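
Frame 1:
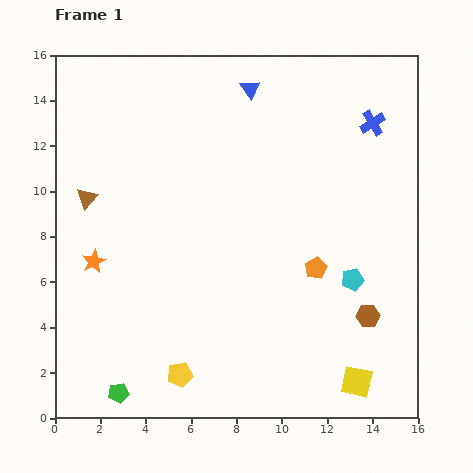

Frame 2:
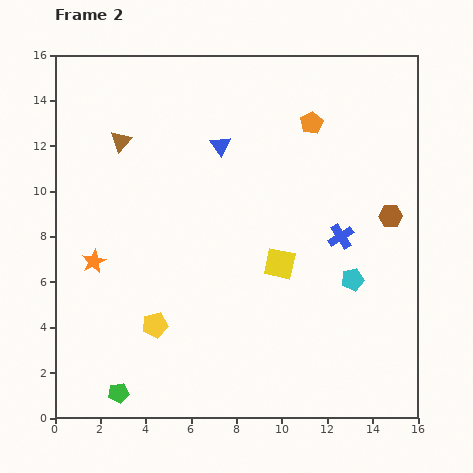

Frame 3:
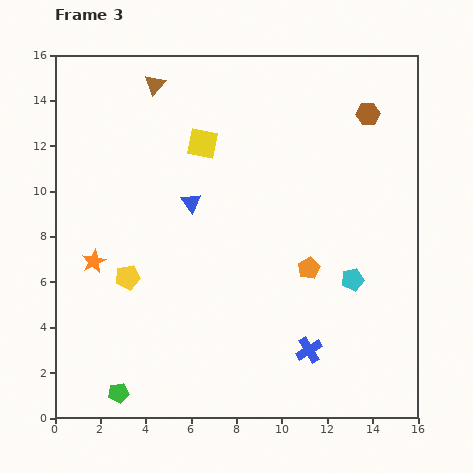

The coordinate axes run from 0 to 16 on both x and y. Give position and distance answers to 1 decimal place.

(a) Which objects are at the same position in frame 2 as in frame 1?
the cyan pentagon, the orange star, the green pentagon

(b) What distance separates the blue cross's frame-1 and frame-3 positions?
10.4

The blue cross moved from (14.0, 13.0) to (11.2, 3.0), a distance of √(2.8² + 10.0²) ≈ 10.4.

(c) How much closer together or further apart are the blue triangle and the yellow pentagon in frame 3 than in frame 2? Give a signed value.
-4.1

Distance in frame 2: 8.4. Distance in frame 3: 4.3.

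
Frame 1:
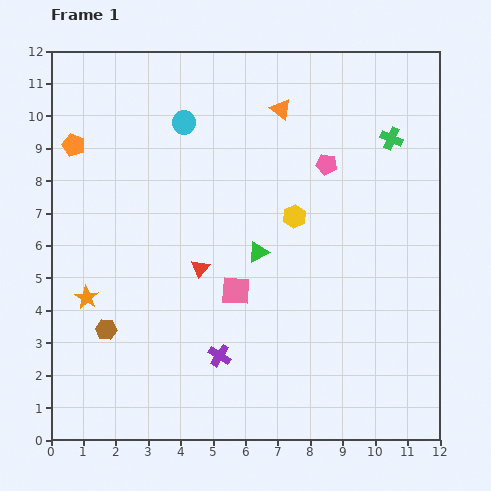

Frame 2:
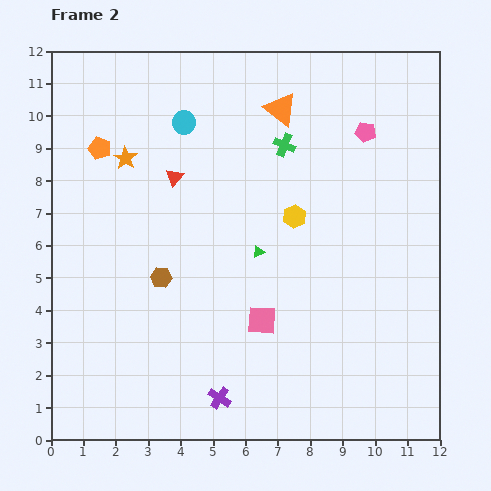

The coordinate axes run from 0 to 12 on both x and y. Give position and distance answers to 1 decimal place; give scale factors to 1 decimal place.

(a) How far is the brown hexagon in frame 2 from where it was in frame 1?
2.3

The brown hexagon moved from (1.7, 3.4) to (3.4, 5.0), a distance of √(1.7² + 1.6²) ≈ 2.3.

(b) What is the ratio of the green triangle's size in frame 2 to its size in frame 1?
0.6×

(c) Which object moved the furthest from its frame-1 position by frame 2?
the orange star

(moved 4.5; next 3.3)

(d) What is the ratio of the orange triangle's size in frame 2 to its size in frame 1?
1.6×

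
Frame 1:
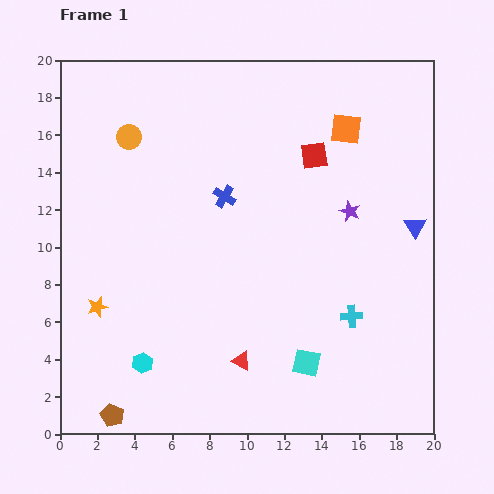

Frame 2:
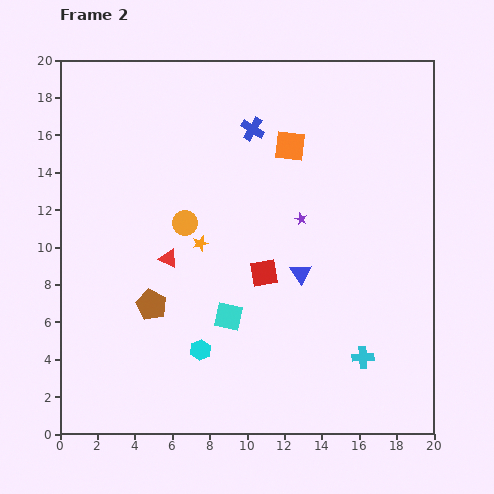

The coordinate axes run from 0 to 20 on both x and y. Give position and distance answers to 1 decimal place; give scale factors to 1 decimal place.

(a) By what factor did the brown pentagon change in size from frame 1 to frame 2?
1.3×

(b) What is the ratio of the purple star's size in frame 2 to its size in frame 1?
0.6×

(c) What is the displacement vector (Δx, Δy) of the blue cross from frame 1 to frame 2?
(1.5, 3.6)

The blue cross was at (8.8, 12.7) in frame 1 and (10.3, 16.3) in frame 2.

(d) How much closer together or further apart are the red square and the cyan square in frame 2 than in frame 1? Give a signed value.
-8.1

Distance in frame 1: 11.1. Distance in frame 2: 3.0.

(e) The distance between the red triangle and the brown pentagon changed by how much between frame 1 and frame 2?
-4.8

Distance in frame 1: 7.5. Distance in frame 2: 2.7.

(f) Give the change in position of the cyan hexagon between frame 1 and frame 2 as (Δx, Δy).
(3.1, 0.7)

The cyan hexagon was at (4.4, 3.8) in frame 1 and (7.5, 4.5) in frame 2.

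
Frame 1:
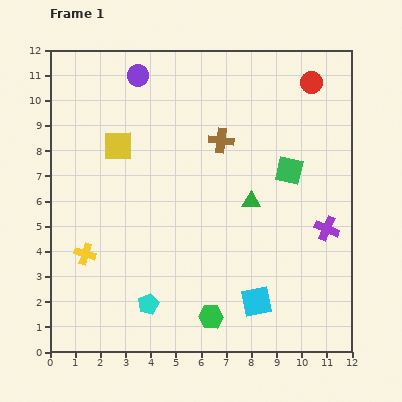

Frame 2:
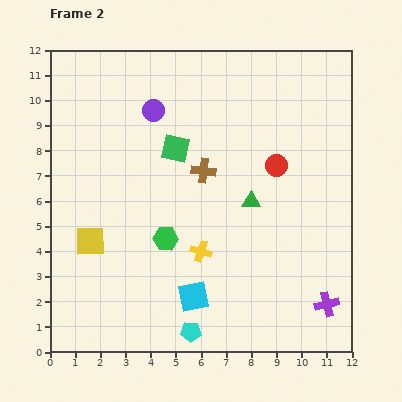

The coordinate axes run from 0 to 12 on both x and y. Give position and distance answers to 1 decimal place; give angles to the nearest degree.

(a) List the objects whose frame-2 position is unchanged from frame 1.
the green triangle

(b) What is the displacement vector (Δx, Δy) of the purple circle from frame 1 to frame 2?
(0.6, -1.4)

The purple circle was at (3.5, 11.0) in frame 1 and (4.1, 9.6) in frame 2.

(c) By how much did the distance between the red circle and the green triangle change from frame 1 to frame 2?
-3.6

Distance in frame 1: 5.3. Distance in frame 2: 1.7.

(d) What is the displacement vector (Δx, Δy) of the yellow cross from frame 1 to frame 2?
(4.6, 0.1)

The yellow cross was at (1.4, 3.9) in frame 1 and (6.0, 4.0) in frame 2.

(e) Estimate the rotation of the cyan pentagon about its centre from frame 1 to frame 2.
28° clockwise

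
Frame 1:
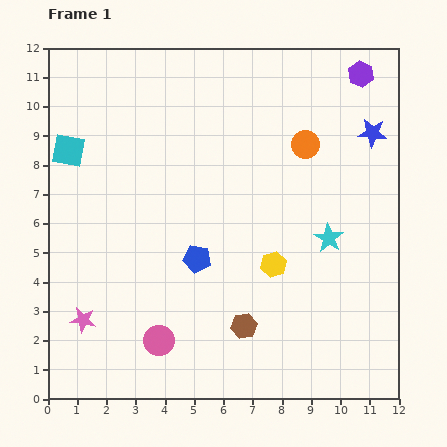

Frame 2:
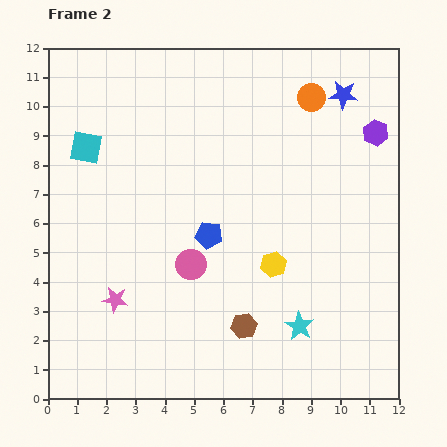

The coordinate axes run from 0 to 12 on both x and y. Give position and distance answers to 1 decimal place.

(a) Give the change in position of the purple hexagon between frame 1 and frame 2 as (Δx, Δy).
(0.5, -2.0)

The purple hexagon was at (10.7, 11.1) in frame 1 and (11.2, 9.1) in frame 2.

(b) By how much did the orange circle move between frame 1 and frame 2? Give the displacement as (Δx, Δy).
(0.2, 1.6)

The orange circle was at (8.8, 8.7) in frame 1 and (9.0, 10.3) in frame 2.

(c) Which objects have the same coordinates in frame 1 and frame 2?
the brown hexagon, the yellow hexagon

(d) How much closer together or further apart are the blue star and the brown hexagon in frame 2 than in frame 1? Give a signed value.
+0.7

Distance in frame 1: 7.9. Distance in frame 2: 8.6.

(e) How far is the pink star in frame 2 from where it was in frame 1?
1.3

The pink star moved from (1.2, 2.7) to (2.3, 3.4), a distance of √(1.1² + 0.7²) ≈ 1.3.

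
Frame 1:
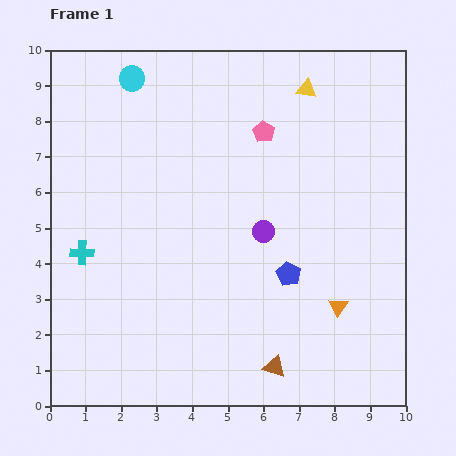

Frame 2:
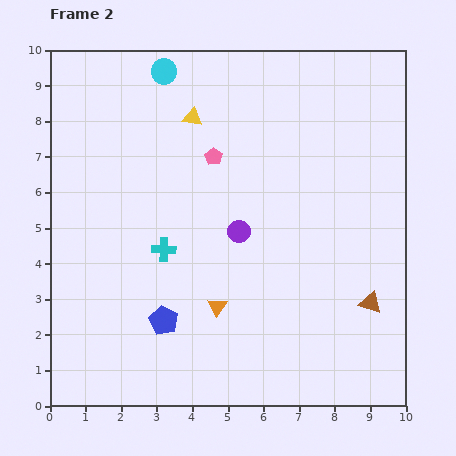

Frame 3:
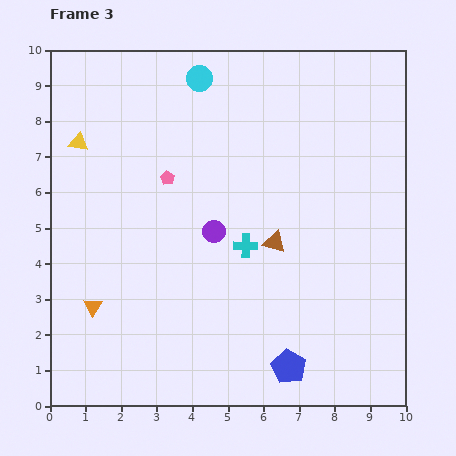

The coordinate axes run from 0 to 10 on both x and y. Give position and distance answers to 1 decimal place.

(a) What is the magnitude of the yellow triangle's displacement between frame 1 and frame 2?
3.3

The yellow triangle moved from (7.2, 8.9) to (4.0, 8.1), a distance of √(3.2² + 0.8²) ≈ 3.3.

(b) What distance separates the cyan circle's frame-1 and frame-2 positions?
0.9

The cyan circle moved from (2.3, 9.2) to (3.2, 9.4), a distance of √(0.9² + 0.2²) ≈ 0.9.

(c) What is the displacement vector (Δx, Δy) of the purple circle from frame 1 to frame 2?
(-0.7, 0.0)

The purple circle was at (6.0, 4.9) in frame 1 and (5.3, 4.9) in frame 2.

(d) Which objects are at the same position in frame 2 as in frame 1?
none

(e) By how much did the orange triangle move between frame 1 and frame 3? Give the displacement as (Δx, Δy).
(-6.9, 0.0)

The orange triangle was at (8.1, 2.8) in frame 1 and (1.2, 2.8) in frame 3.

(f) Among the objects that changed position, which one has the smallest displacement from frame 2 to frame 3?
the purple circle

(moved 0.7)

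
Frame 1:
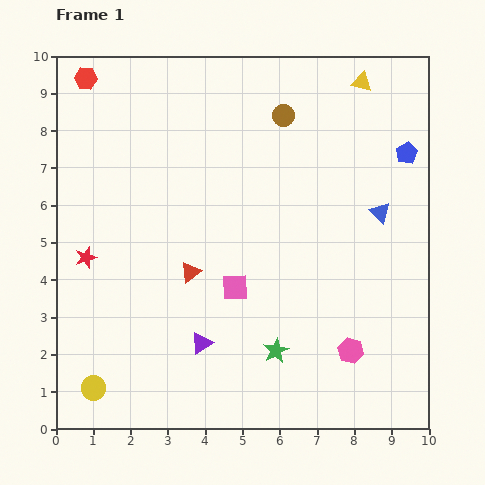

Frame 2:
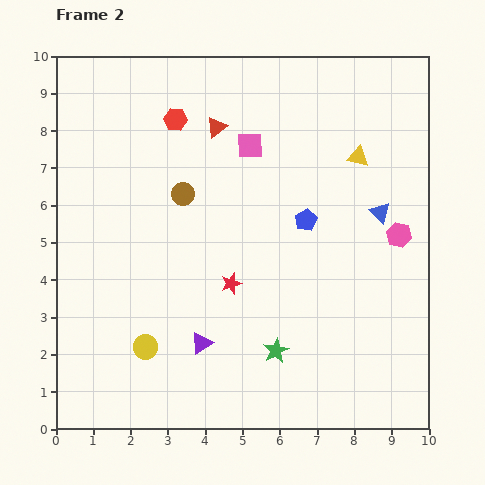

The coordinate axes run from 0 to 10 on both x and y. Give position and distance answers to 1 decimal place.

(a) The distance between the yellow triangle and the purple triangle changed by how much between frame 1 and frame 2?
-1.7

Distance in frame 1: 8.2. Distance in frame 2: 6.5.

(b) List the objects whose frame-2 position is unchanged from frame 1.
the blue triangle, the green star, the purple triangle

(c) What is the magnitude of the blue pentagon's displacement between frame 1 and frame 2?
3.2

The blue pentagon moved from (9.4, 7.4) to (6.7, 5.6), a distance of √(2.7² + 1.8²) ≈ 3.2.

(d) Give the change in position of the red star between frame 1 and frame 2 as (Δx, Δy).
(3.9, -0.7)

The red star was at (0.8, 4.6) in frame 1 and (4.7, 3.9) in frame 2.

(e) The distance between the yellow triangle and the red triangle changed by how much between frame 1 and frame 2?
-3.0

Distance in frame 1: 6.9. Distance in frame 2: 3.9.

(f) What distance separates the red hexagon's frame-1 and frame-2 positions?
2.6

The red hexagon moved from (0.8, 9.4) to (3.2, 8.3), a distance of √(2.4² + 1.1²) ≈ 2.6.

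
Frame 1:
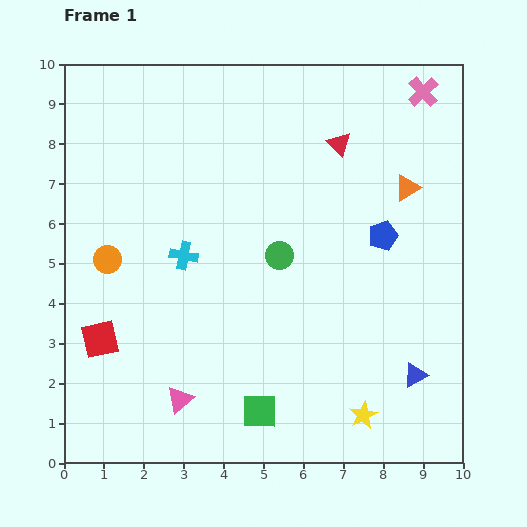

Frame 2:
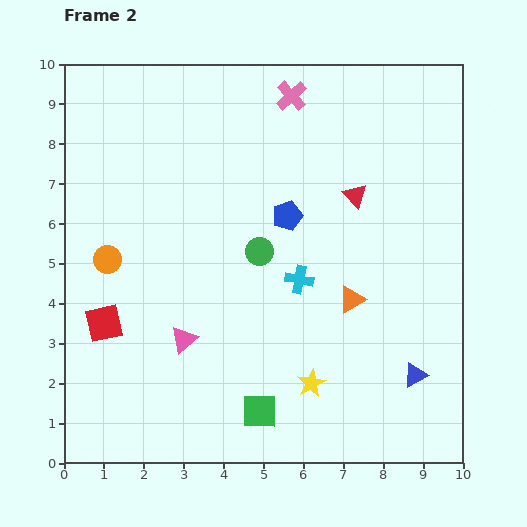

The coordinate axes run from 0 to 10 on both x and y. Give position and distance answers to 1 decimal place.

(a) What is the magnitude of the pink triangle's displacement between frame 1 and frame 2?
1.5

The pink triangle moved from (2.9, 1.6) to (3.0, 3.1), a distance of √(0.1² + 1.5²) ≈ 1.5.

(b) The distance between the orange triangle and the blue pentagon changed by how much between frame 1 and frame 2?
+1.3

Distance in frame 1: 1.3. Distance in frame 2: 2.6.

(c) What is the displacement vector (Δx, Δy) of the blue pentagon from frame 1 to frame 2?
(-2.4, 0.5)

The blue pentagon was at (8.0, 5.7) in frame 1 and (5.6, 6.2) in frame 2.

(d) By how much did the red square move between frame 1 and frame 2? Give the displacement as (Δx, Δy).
(0.1, 0.4)

The red square was at (0.9, 3.1) in frame 1 and (1.0, 3.5) in frame 2.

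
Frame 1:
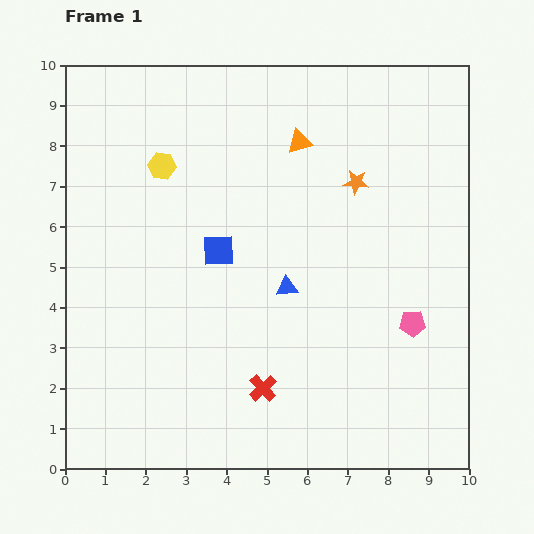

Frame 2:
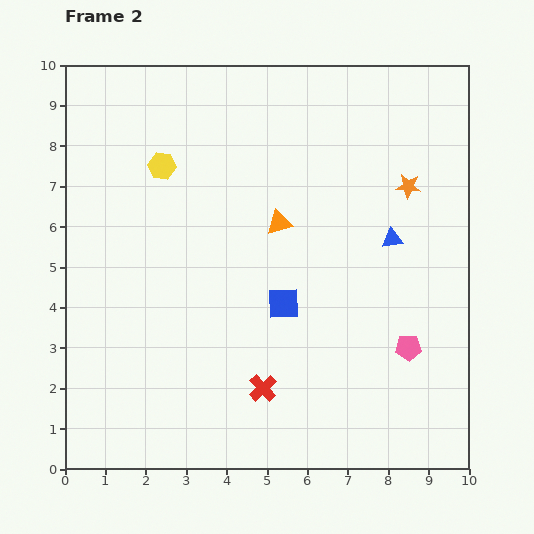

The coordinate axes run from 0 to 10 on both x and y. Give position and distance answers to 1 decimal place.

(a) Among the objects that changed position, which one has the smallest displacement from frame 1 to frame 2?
the pink pentagon

(moved 0.6)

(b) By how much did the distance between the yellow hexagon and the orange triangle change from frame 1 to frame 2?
-0.3

Distance in frame 1: 3.5. Distance in frame 2: 3.2.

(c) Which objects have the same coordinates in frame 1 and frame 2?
the red cross, the yellow hexagon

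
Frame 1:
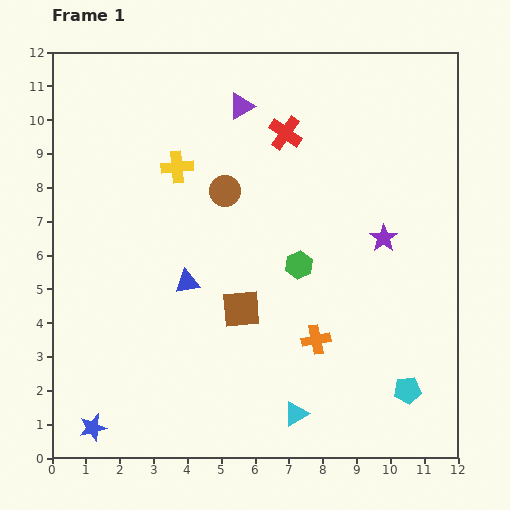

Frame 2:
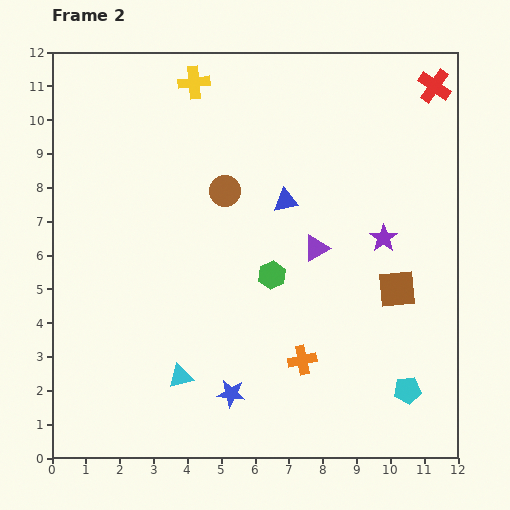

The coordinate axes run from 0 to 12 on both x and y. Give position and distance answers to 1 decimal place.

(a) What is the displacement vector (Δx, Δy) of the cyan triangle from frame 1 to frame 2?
(-3.4, 1.1)

The cyan triangle was at (7.2, 1.3) in frame 1 and (3.8, 2.4) in frame 2.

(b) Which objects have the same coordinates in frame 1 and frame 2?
the purple star, the brown circle, the cyan pentagon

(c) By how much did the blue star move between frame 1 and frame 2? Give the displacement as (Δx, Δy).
(4.1, 1.0)

The blue star was at (1.2, 0.9) in frame 1 and (5.3, 1.9) in frame 2.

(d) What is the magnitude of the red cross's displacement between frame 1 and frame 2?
4.6

The red cross moved from (6.9, 9.6) to (11.3, 11.0), a distance of √(4.4² + 1.4²) ≈ 4.6.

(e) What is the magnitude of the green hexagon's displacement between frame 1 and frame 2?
0.9

The green hexagon moved from (7.3, 5.7) to (6.5, 5.4), a distance of √(0.8² + 0.3²) ≈ 0.9.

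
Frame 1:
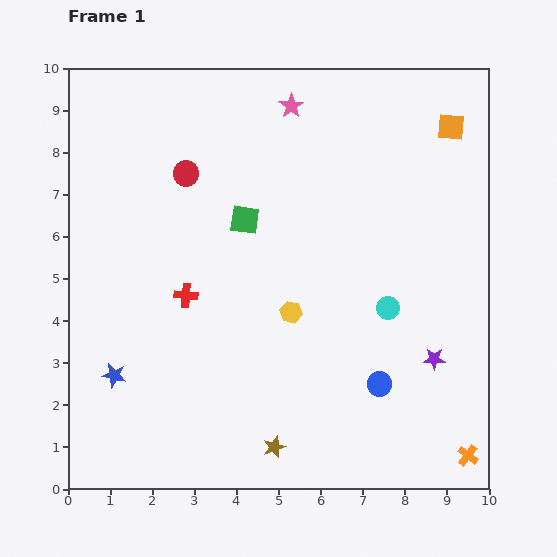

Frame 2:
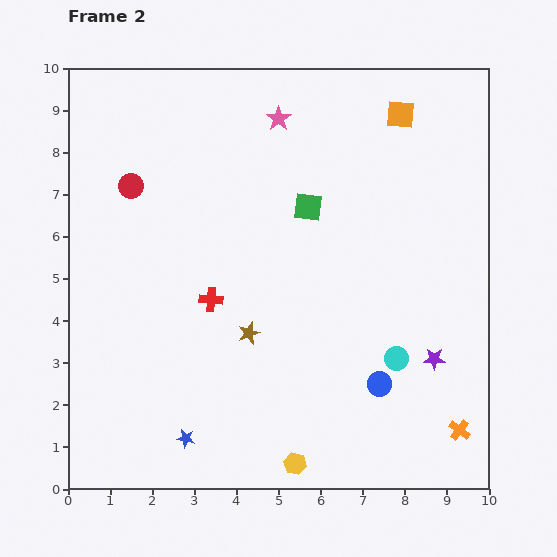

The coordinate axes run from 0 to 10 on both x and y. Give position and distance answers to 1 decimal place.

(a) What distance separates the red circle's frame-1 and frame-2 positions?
1.3

The red circle moved from (2.8, 7.5) to (1.5, 7.2), a distance of √(1.3² + 0.3²) ≈ 1.3.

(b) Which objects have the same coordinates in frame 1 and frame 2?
the blue circle, the purple star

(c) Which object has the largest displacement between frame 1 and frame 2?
the yellow hexagon

(moved 3.6; next 2.8)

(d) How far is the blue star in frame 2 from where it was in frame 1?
2.3

The blue star moved from (1.1, 2.7) to (2.8, 1.2), a distance of √(1.7² + 1.5²) ≈ 2.3.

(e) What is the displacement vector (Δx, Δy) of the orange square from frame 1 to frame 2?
(-1.2, 0.3)

The orange square was at (9.1, 8.6) in frame 1 and (7.9, 8.9) in frame 2.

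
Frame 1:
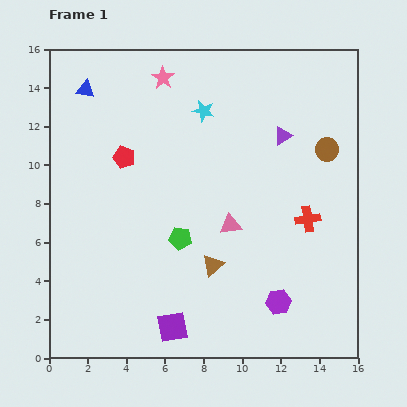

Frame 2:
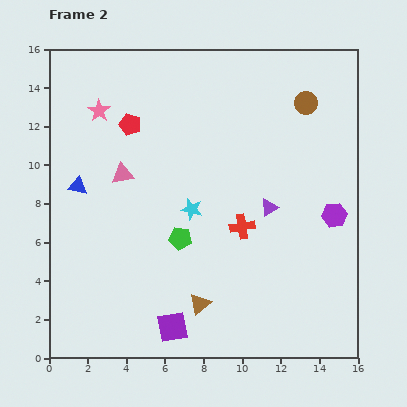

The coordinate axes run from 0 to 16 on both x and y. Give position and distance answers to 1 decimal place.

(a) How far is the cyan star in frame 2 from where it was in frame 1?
5.1

The cyan star moved from (8.0, 12.8) to (7.4, 7.7), a distance of √(0.6² + 5.1²) ≈ 5.1.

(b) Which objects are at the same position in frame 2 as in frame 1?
the green pentagon, the purple square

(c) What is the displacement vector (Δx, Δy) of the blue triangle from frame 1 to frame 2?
(-0.4, -5.0)

The blue triangle was at (1.9, 13.9) in frame 1 and (1.5, 8.9) in frame 2.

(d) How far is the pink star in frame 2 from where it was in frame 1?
3.7

The pink star moved from (5.9, 14.5) to (2.6, 12.8), a distance of √(3.3² + 1.7²) ≈ 3.7.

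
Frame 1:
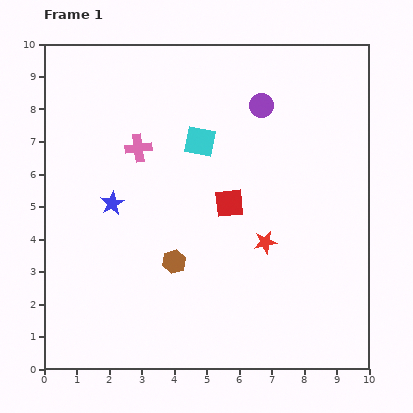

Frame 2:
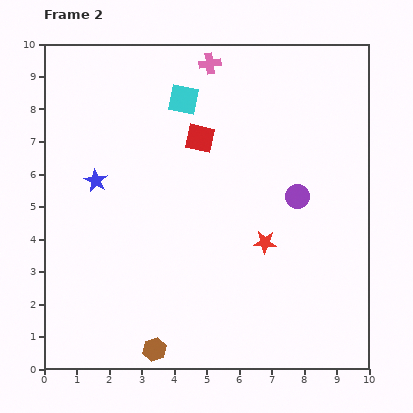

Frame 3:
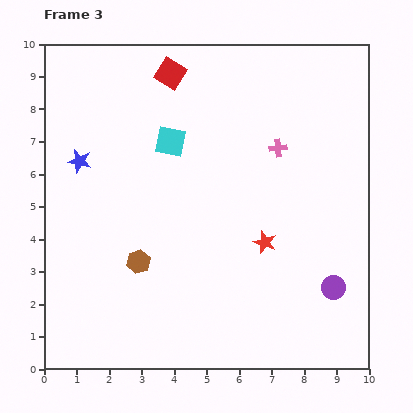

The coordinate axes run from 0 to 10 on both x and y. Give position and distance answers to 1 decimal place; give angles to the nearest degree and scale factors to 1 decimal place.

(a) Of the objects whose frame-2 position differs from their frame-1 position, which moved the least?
the blue star

(moved 0.9)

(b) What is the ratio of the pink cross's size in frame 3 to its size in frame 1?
0.6×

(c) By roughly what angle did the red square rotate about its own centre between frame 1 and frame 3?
38° clockwise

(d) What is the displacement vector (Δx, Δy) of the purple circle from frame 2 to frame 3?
(1.1, -2.8)

The purple circle was at (7.8, 5.3) in frame 2 and (8.9, 2.5) in frame 3.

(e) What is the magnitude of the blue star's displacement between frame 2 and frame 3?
0.8

The blue star moved from (1.6, 5.8) to (1.1, 6.4), a distance of √(0.5² + 0.6²) ≈ 0.8.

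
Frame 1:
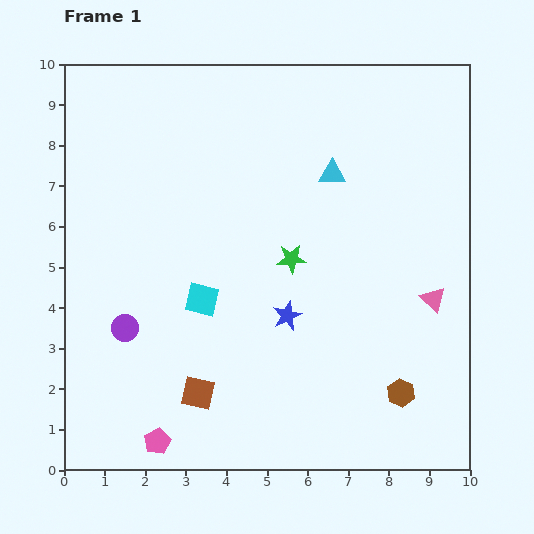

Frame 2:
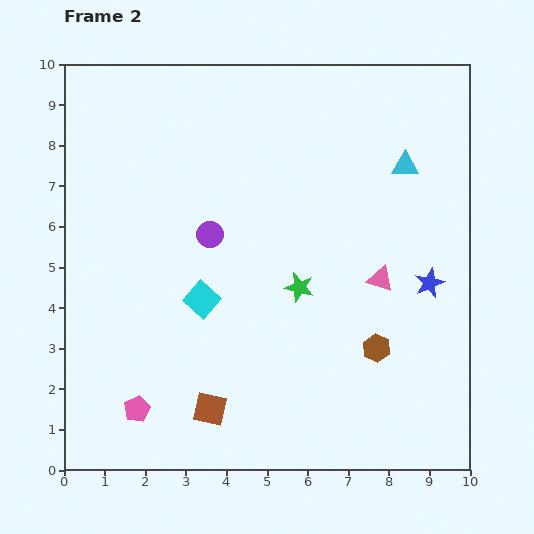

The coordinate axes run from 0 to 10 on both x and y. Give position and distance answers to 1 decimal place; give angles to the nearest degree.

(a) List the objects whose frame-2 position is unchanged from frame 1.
the cyan square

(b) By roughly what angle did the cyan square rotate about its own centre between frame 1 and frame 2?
28° clockwise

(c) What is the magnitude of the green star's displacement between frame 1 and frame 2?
0.7

The green star moved from (5.6, 5.2) to (5.8, 4.5), a distance of √(0.2² + 0.7²) ≈ 0.7.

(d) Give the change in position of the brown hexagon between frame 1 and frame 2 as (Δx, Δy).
(-0.6, 1.1)

The brown hexagon was at (8.3, 1.9) in frame 1 and (7.7, 3.0) in frame 2.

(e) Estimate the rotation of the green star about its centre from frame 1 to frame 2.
19° clockwise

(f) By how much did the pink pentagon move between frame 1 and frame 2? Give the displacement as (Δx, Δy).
(-0.5, 0.8)

The pink pentagon was at (2.3, 0.7) in frame 1 and (1.8, 1.5) in frame 2.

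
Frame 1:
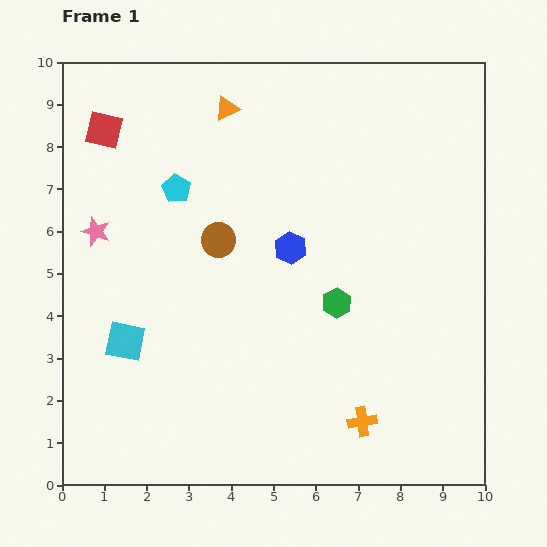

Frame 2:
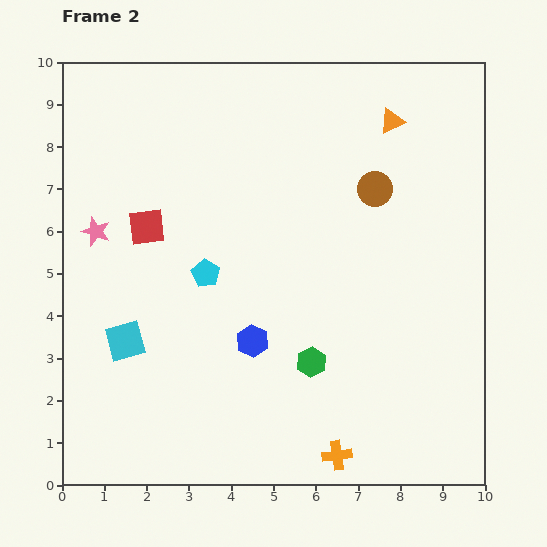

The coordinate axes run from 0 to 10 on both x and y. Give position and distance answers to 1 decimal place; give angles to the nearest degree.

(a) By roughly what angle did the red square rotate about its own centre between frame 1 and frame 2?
20° counter-clockwise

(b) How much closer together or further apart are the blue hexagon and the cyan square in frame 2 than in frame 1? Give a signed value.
-1.5

Distance in frame 1: 4.5. Distance in frame 2: 3.0.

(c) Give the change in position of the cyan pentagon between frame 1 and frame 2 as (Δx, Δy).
(0.7, -2.0)

The cyan pentagon was at (2.7, 7.0) in frame 1 and (3.4, 5.0) in frame 2.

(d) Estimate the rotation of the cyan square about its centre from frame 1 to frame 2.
27° counter-clockwise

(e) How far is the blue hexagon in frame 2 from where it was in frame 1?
2.4

The blue hexagon moved from (5.4, 5.6) to (4.5, 3.4), a distance of √(0.9² + 2.2²) ≈ 2.4.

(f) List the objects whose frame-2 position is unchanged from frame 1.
the cyan square, the pink star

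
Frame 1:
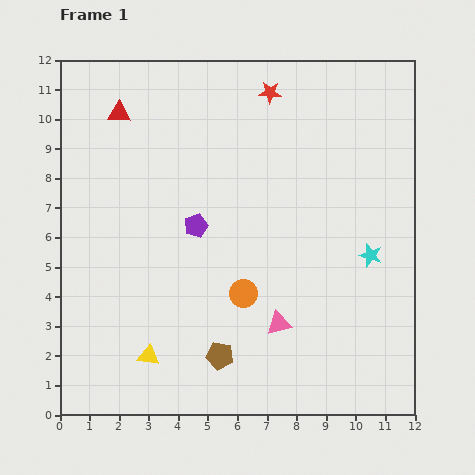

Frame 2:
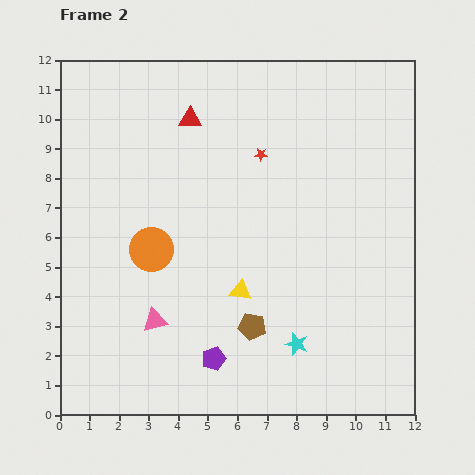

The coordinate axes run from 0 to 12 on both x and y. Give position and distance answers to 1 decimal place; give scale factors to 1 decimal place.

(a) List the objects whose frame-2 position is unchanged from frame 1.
none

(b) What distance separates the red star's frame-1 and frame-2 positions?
2.1

The red star moved from (7.1, 10.9) to (6.8, 8.8), a distance of √(0.3² + 2.1²) ≈ 2.1.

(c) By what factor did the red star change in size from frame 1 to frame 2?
0.6×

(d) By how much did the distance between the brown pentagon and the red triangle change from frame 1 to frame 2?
-1.6

Distance in frame 1: 8.9. Distance in frame 2: 7.3.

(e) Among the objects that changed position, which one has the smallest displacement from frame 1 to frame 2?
the brown pentagon

(moved 1.5)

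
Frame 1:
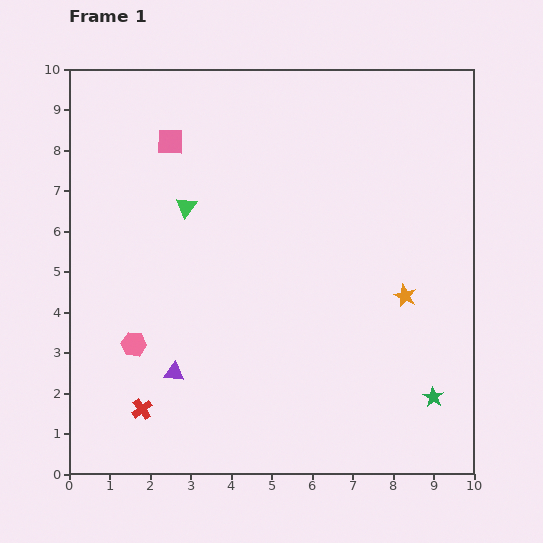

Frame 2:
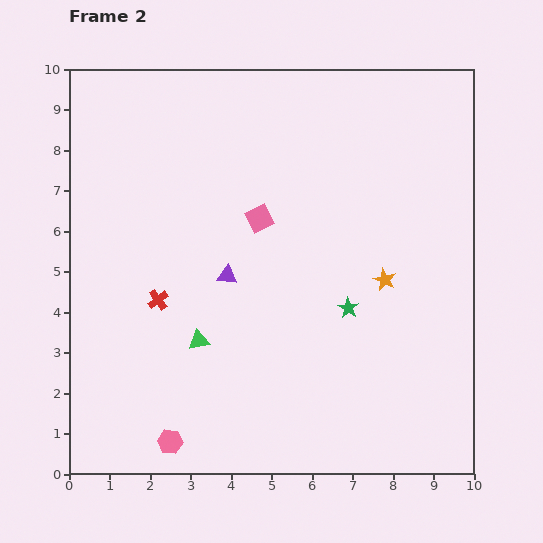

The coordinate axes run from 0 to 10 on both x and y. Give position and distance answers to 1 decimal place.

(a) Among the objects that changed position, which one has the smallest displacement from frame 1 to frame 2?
the orange star

(moved 0.6)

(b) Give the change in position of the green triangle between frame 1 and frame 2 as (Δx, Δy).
(0.3, -3.3)

The green triangle was at (2.9, 6.6) in frame 1 and (3.2, 3.3) in frame 2.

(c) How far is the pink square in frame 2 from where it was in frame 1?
2.9

The pink square moved from (2.5, 8.2) to (4.7, 6.3), a distance of √(2.2² + 1.9²) ≈ 2.9.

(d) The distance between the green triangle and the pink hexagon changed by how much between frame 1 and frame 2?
-1.0

Distance in frame 1: 3.6. Distance in frame 2: 2.6.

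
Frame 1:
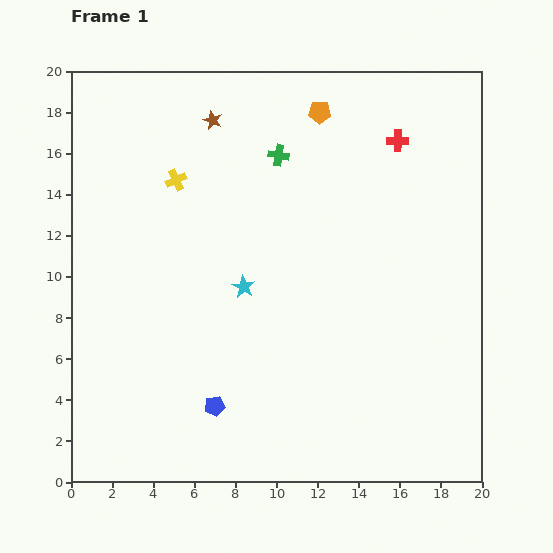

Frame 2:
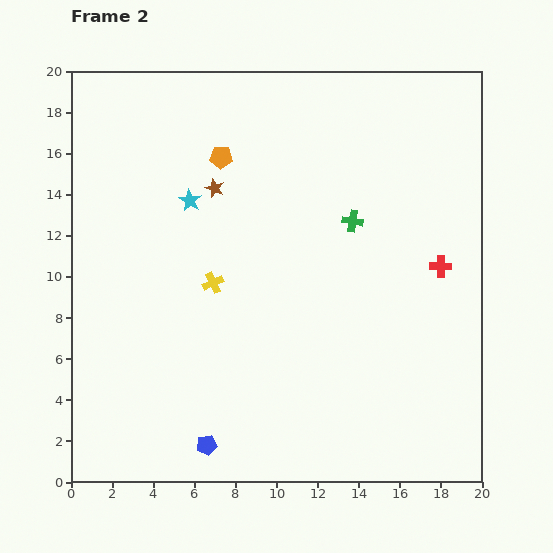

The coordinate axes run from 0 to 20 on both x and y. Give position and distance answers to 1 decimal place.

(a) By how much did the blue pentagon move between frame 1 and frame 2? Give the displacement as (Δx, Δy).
(-0.4, -1.9)

The blue pentagon was at (7.0, 3.7) in frame 1 and (6.6, 1.8) in frame 2.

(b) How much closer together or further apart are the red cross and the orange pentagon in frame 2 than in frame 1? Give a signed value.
+7.9

Distance in frame 1: 4.0. Distance in frame 2: 11.9.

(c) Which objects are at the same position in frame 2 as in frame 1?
none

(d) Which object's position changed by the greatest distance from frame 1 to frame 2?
the red cross

(moved 6.5; next 5.3)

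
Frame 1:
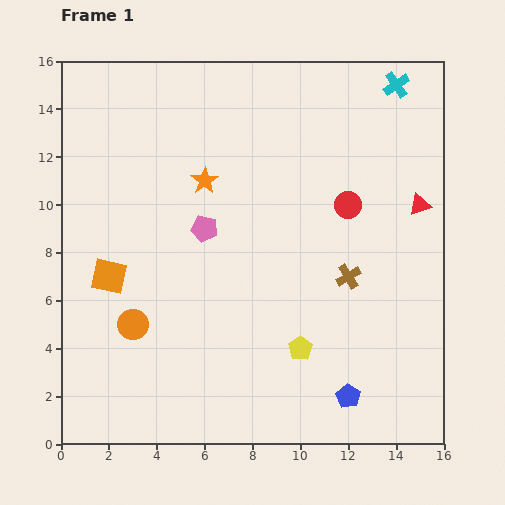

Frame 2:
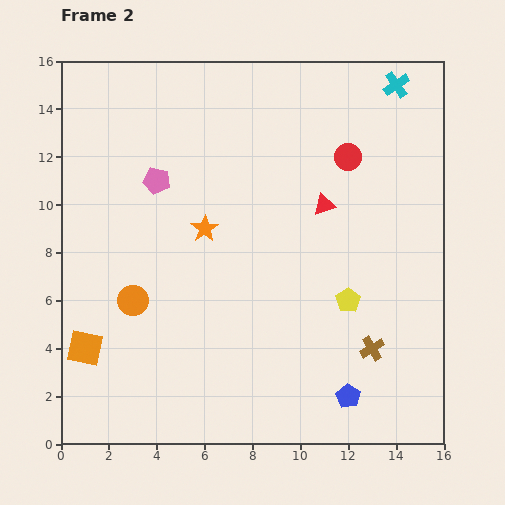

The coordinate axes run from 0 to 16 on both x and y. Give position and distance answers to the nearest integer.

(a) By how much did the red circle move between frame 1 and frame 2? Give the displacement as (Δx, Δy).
(0, 2)

The red circle was at (12, 10) in frame 1 and (12, 12) in frame 2.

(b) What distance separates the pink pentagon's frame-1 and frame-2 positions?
3

The pink pentagon moved from (6, 9) to (4, 11), a distance of √(2² + 2²) ≈ 3.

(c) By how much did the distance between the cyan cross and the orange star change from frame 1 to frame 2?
+1

Distance in frame 1: 9. Distance in frame 2: 10.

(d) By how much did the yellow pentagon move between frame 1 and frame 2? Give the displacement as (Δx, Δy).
(2, 2)

The yellow pentagon was at (10, 4) in frame 1 and (12, 6) in frame 2.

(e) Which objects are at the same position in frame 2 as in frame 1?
the blue pentagon, the cyan cross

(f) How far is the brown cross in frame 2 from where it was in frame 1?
3

The brown cross moved from (12, 7) to (13, 4), a distance of √(1² + 3²) ≈ 3.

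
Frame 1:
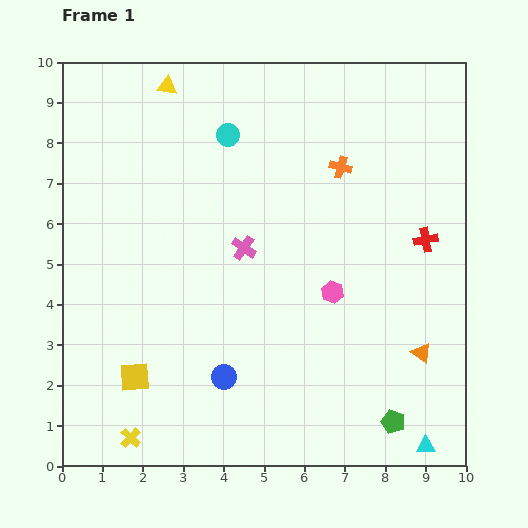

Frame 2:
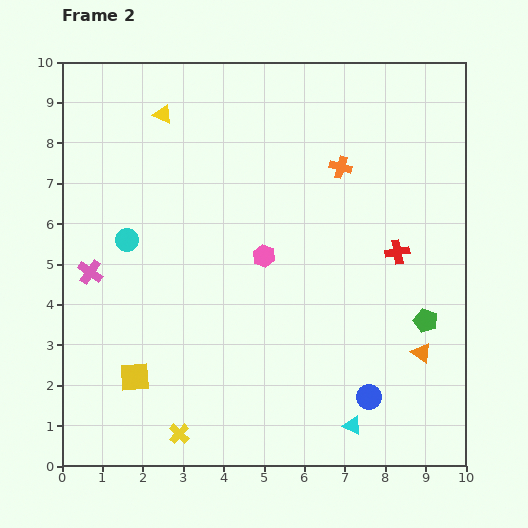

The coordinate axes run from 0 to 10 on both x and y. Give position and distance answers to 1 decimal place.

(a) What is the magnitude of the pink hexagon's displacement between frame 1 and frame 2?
1.9

The pink hexagon moved from (6.7, 4.3) to (5.0, 5.2), a distance of √(1.7² + 0.9²) ≈ 1.9.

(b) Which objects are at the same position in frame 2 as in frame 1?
the yellow square, the orange triangle, the orange cross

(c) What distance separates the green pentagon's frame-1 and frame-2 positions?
2.6

The green pentagon moved from (8.2, 1.1) to (9.0, 3.6), a distance of √(0.8² + 2.5²) ≈ 2.6.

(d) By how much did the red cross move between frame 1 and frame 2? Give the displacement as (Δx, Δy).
(-0.7, -0.3)

The red cross was at (9.0, 5.6) in frame 1 and (8.3, 5.3) in frame 2.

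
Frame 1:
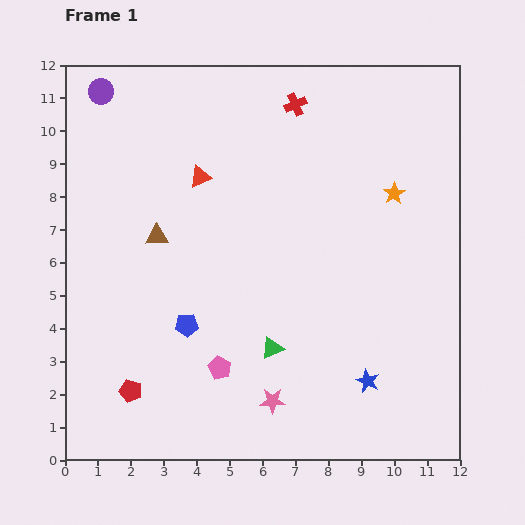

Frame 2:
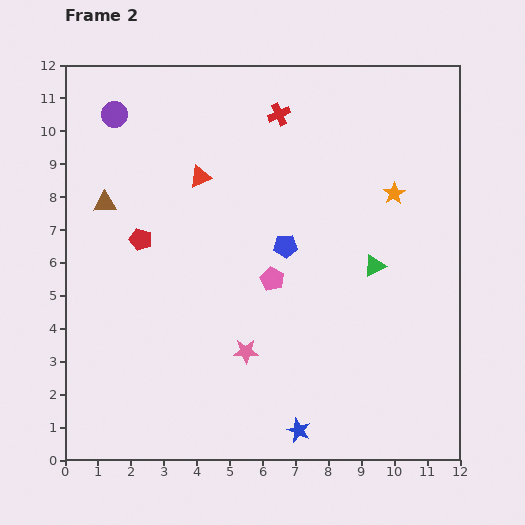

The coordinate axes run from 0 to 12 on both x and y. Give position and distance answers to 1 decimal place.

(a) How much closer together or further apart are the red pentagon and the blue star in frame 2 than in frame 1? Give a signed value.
+0.3

Distance in frame 1: 7.2. Distance in frame 2: 7.5.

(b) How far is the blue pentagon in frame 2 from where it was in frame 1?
3.8

The blue pentagon moved from (3.7, 4.1) to (6.7, 6.5), a distance of √(3.0² + 2.4²) ≈ 3.8.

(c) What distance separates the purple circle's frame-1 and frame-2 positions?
0.8

The purple circle moved from (1.1, 11.2) to (1.5, 10.5), a distance of √(0.4² + 0.7²) ≈ 0.8.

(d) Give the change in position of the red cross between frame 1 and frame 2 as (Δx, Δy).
(-0.5, -0.3)

The red cross was at (7.0, 10.8) in frame 1 and (6.5, 10.5) in frame 2.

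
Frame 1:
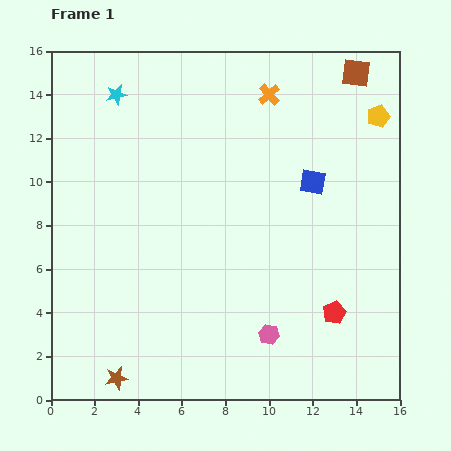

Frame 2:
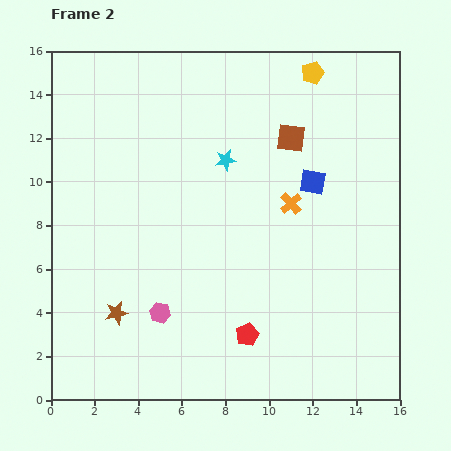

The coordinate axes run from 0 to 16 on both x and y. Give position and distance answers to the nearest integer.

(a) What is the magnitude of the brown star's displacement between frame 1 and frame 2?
3

The brown star moved from (3, 1) to (3, 4), a distance of √(0² + 3²) ≈ 3.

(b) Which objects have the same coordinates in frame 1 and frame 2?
the blue square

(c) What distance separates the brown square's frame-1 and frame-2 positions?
4

The brown square moved from (14, 15) to (11, 12), a distance of √(3² + 3²) ≈ 4.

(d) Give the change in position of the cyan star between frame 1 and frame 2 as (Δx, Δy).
(5, -3)

The cyan star was at (3, 14) in frame 1 and (8, 11) in frame 2.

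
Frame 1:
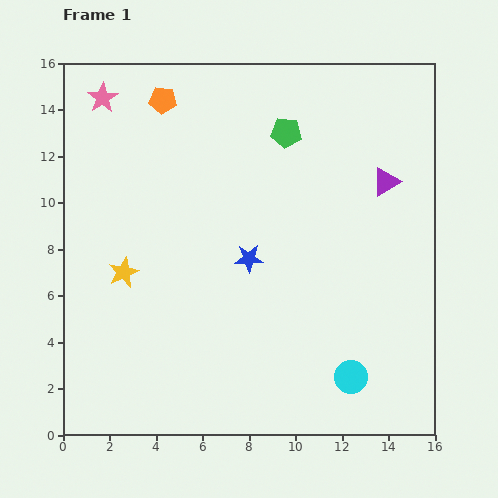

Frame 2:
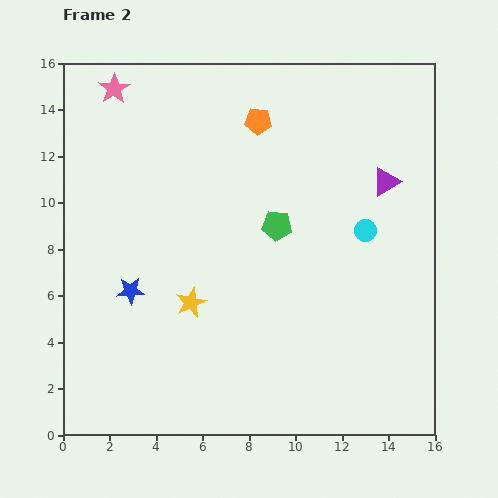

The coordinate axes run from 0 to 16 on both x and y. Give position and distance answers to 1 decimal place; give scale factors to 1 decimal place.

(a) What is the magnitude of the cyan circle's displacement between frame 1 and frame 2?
6.3

The cyan circle moved from (12.4, 2.5) to (13.0, 8.8), a distance of √(0.6² + 6.3²) ≈ 6.3.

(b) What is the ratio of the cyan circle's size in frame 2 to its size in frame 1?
0.7×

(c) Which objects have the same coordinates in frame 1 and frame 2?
the purple triangle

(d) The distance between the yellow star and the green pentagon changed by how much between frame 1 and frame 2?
-4.2

Distance in frame 1: 9.2. Distance in frame 2: 5.0.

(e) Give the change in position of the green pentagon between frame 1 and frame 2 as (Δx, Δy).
(-0.4, -4.0)

The green pentagon was at (9.6, 13.0) in frame 1 and (9.2, 9.0) in frame 2.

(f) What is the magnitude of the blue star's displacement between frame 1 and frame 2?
5.3

The blue star moved from (8.0, 7.6) to (2.9, 6.2), a distance of √(5.1² + 1.4²) ≈ 5.3.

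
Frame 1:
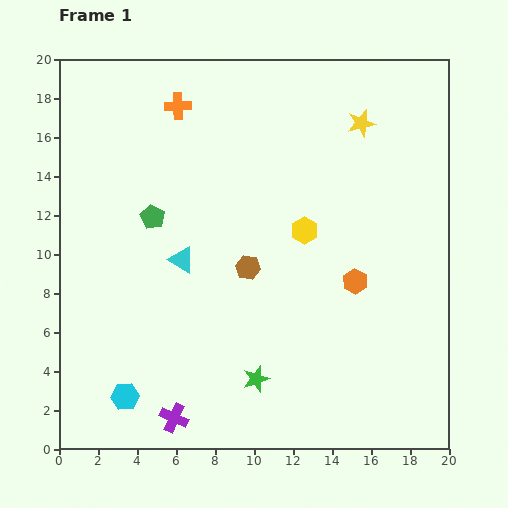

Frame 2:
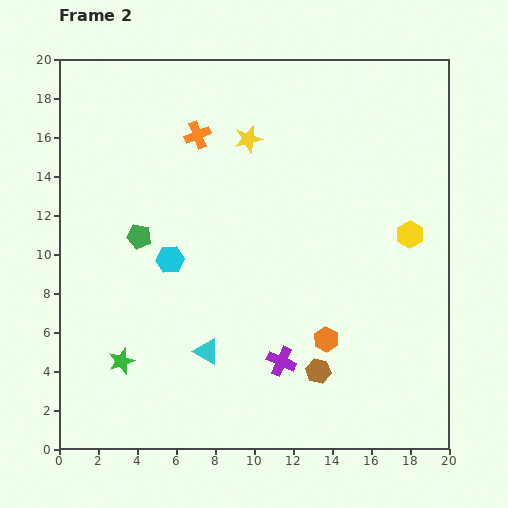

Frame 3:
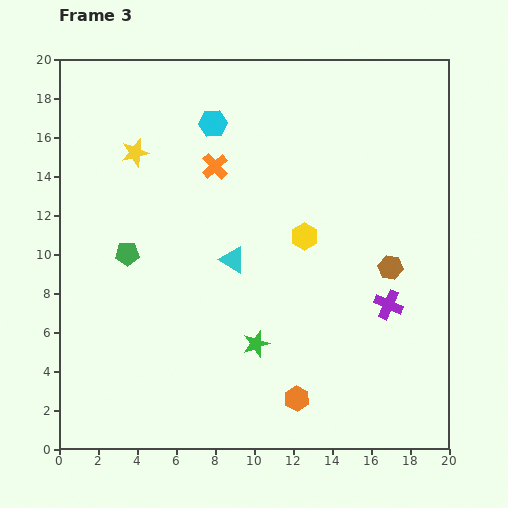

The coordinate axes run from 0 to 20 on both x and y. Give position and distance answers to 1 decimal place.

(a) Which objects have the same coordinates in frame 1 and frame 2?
none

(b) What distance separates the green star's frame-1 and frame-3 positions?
1.8

The green star moved from (10.1, 3.6) to (10.1, 5.4), a distance of √(0.0² + 1.8²) ≈ 1.8.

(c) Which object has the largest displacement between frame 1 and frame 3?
the cyan hexagon

(moved 14.7; next 12.4)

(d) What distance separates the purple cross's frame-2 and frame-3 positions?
6.2

The purple cross moved from (11.4, 4.5) to (16.9, 7.4), a distance of √(5.5² + 2.9²) ≈ 6.2.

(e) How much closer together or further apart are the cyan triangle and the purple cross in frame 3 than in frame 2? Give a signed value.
+4.5

Distance in frame 2: 3.8. Distance in frame 3: 8.3.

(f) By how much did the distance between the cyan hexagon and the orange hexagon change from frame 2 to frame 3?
+5.7

Distance in frame 2: 9.0. Distance in frame 3: 14.7.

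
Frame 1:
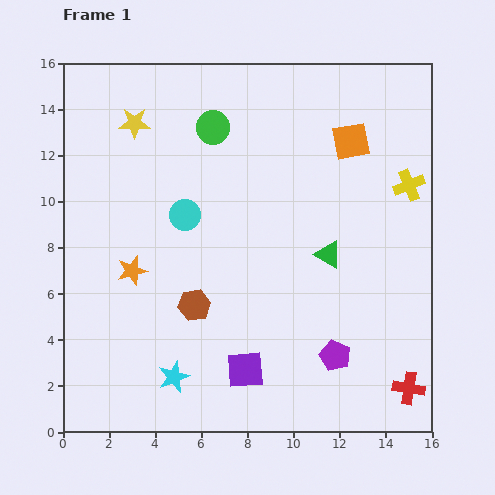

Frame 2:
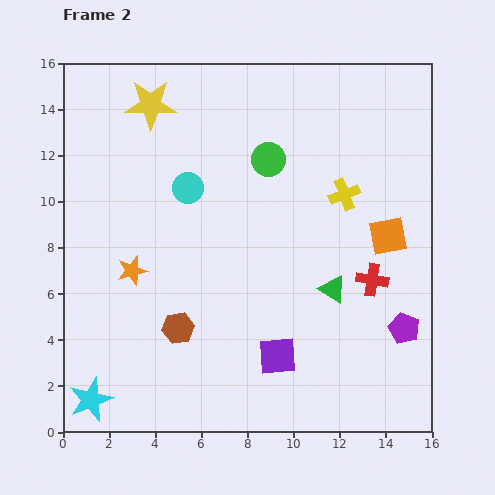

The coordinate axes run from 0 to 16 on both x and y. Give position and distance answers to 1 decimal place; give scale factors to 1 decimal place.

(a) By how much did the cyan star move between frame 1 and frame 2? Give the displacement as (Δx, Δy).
(-3.6, -1.0)

The cyan star was at (4.8, 2.4) in frame 1 and (1.2, 1.4) in frame 2.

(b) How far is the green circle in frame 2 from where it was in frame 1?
2.8

The green circle moved from (6.5, 13.2) to (8.9, 11.8), a distance of √(2.4² + 1.4²) ≈ 2.8.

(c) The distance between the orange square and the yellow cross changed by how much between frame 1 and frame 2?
-0.5

Distance in frame 1: 3.1. Distance in frame 2: 2.6.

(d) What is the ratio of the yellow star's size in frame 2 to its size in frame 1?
1.6×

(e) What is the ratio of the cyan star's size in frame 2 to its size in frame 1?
1.4×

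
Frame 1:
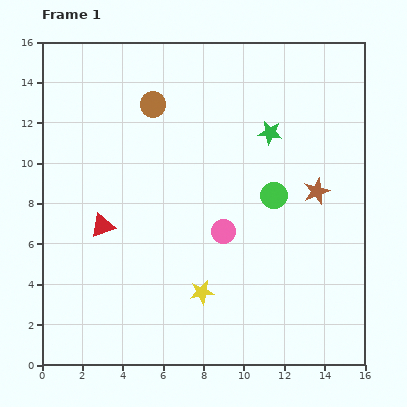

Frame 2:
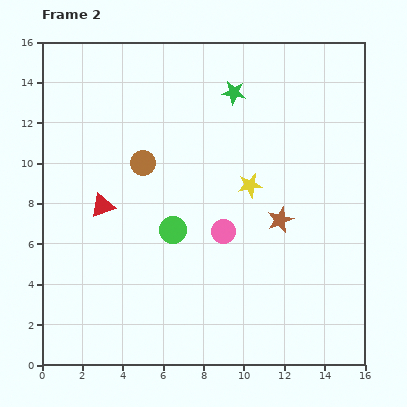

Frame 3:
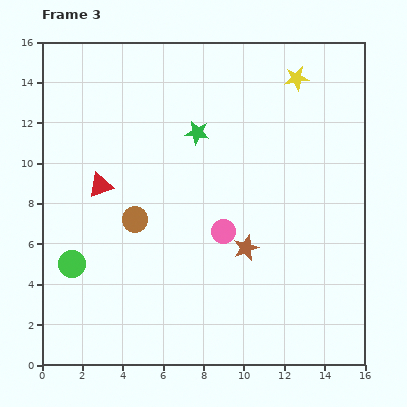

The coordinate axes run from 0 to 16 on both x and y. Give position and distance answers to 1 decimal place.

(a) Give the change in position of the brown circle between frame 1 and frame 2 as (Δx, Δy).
(-0.5, -2.9)

The brown circle was at (5.5, 12.9) in frame 1 and (5.0, 10.0) in frame 2.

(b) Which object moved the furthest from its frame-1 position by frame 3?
the yellow star

(moved 11.6; next 10.6)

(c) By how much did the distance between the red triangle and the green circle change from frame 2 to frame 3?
+0.4

Distance in frame 2: 3.7. Distance in frame 3: 4.1.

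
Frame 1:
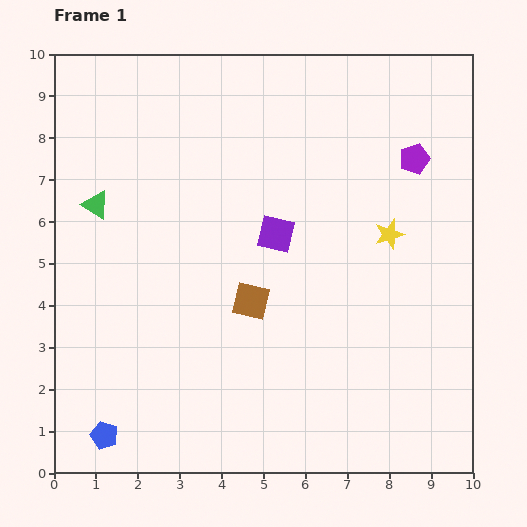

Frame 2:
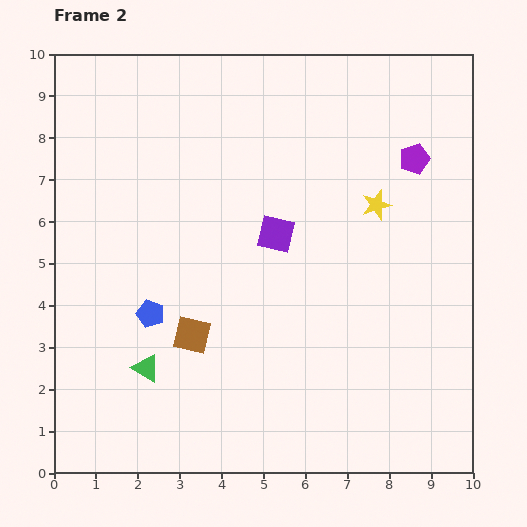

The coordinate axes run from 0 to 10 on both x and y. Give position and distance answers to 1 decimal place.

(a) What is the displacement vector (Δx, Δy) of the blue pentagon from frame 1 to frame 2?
(1.1, 2.9)

The blue pentagon was at (1.2, 0.9) in frame 1 and (2.3, 3.8) in frame 2.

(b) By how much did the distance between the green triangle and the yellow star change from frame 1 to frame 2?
-0.3

Distance in frame 1: 7.0. Distance in frame 2: 6.7.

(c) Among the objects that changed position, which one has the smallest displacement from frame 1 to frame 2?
the yellow star

(moved 0.8)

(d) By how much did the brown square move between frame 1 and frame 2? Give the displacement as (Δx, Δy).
(-1.4, -0.8)

The brown square was at (4.7, 4.1) in frame 1 and (3.3, 3.3) in frame 2.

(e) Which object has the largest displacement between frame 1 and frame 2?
the green triangle

(moved 4.1; next 3.1)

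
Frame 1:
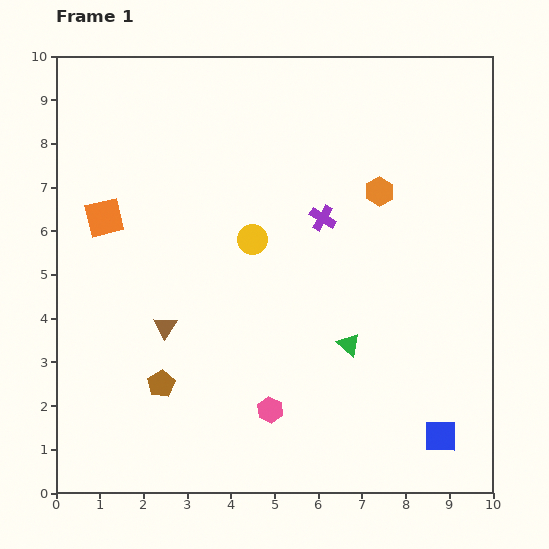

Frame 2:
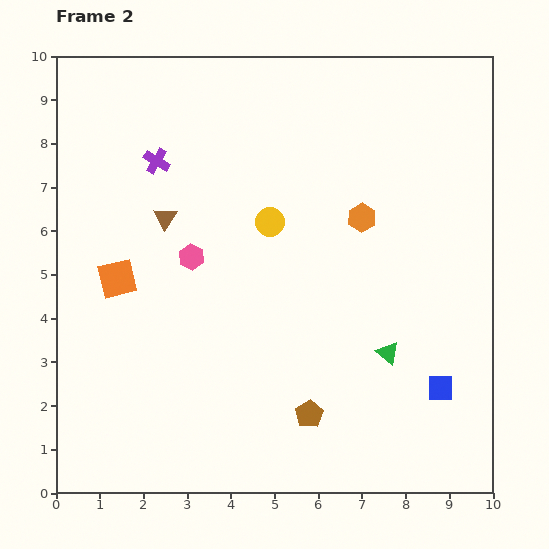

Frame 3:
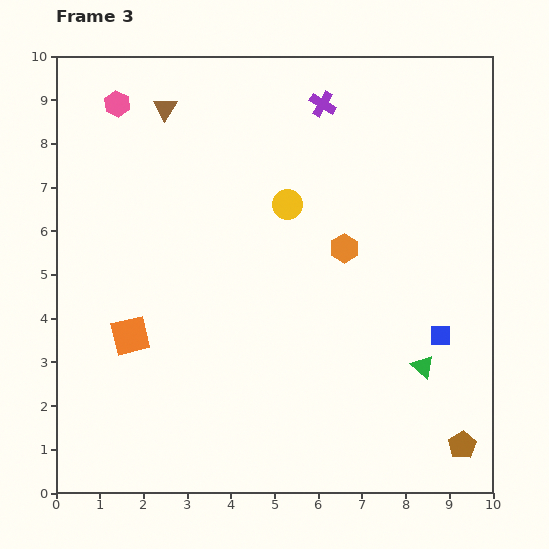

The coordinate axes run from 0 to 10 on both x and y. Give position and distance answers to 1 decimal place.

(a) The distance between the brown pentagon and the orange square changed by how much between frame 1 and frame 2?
+1.4

Distance in frame 1: 4.0. Distance in frame 2: 5.4.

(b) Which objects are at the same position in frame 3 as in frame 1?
none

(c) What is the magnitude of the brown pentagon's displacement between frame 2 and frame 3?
3.6

The brown pentagon moved from (5.8, 1.8) to (9.3, 1.1), a distance of √(3.5² + 0.7²) ≈ 3.6.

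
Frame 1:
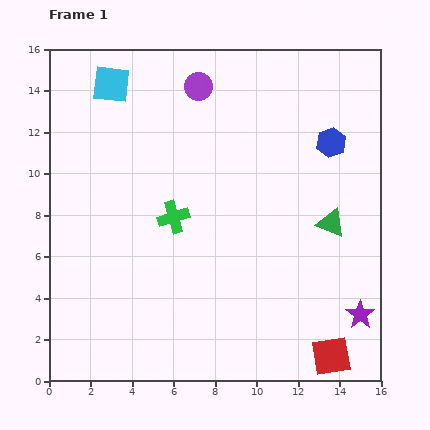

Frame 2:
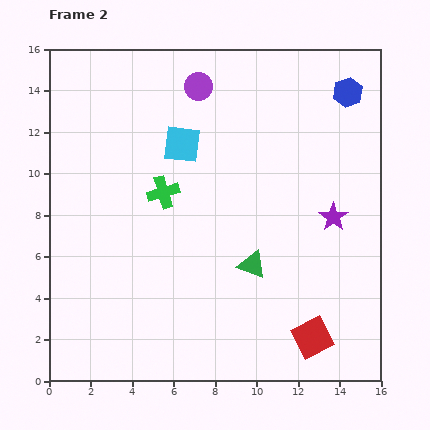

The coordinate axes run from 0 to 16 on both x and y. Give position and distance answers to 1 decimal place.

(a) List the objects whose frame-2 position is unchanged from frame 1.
the purple circle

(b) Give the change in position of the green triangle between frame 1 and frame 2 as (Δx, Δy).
(-3.8, -2.0)

The green triangle was at (13.6, 7.6) in frame 1 and (9.8, 5.6) in frame 2.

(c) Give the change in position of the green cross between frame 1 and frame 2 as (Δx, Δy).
(-0.5, 1.2)

The green cross was at (6.0, 7.9) in frame 1 and (5.5, 9.1) in frame 2.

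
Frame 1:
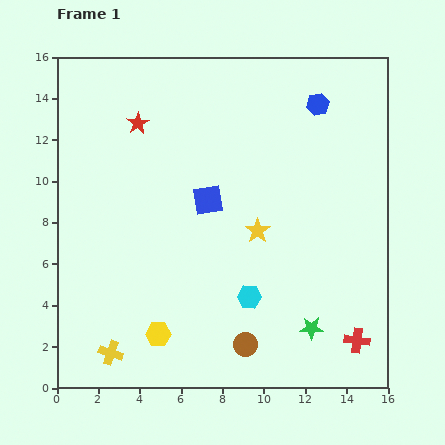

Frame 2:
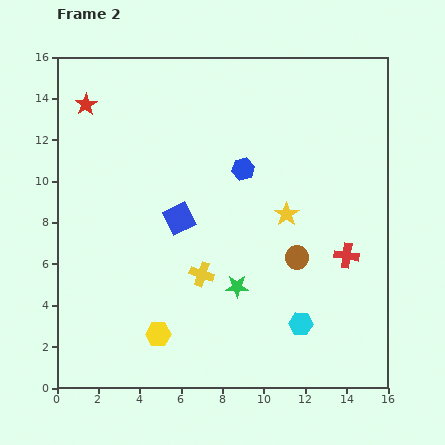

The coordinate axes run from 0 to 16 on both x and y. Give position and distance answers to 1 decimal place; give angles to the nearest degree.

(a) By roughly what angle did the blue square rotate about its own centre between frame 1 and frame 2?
17° counter-clockwise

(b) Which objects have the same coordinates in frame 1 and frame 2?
the yellow hexagon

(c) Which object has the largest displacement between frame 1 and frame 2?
the yellow cross

(moved 5.8; next 4.9)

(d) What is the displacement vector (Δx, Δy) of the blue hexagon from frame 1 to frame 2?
(-3.6, -3.1)

The blue hexagon was at (12.6, 13.7) in frame 1 and (9.0, 10.6) in frame 2.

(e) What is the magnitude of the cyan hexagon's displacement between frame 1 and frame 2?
2.8

The cyan hexagon moved from (9.3, 4.4) to (11.8, 3.1), a distance of √(2.5² + 1.3²) ≈ 2.8.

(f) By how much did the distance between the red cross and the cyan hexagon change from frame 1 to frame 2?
-1.6

Distance in frame 1: 5.6. Distance in frame 2: 4.0.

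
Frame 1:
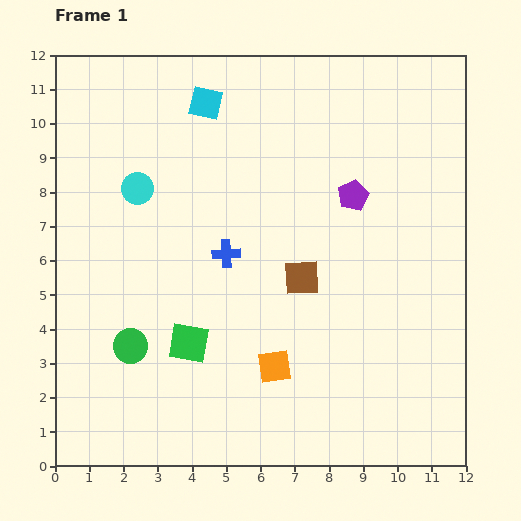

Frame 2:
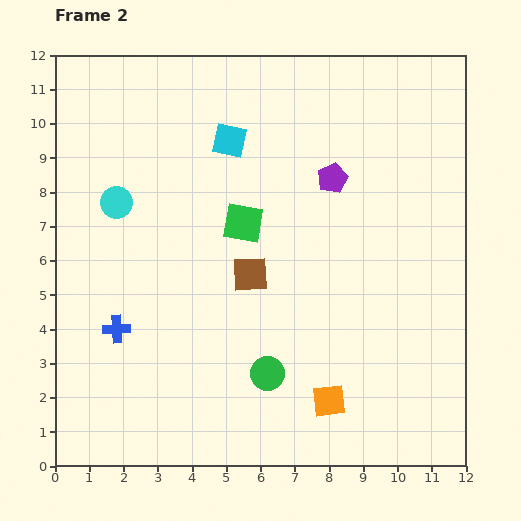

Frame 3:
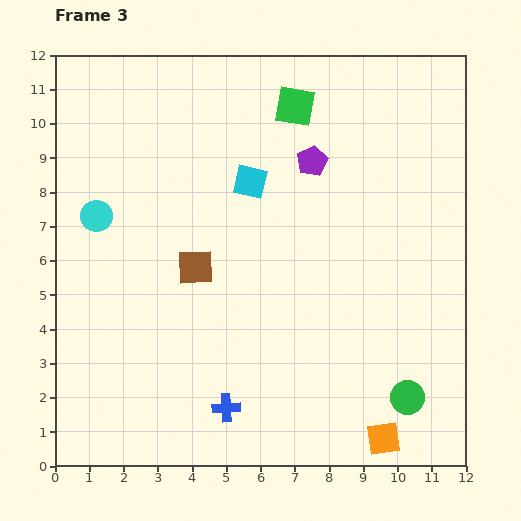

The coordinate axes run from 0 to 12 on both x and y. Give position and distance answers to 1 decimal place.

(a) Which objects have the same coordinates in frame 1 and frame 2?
none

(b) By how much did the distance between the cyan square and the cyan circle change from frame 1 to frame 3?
+1.4

Distance in frame 1: 3.2. Distance in frame 3: 4.6.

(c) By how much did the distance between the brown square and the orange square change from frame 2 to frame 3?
+3.0

Distance in frame 2: 4.4. Distance in frame 3: 7.4.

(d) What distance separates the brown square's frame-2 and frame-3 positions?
1.6

The brown square moved from (5.7, 5.6) to (4.1, 5.8), a distance of √(1.6² + 0.2²) ≈ 1.6.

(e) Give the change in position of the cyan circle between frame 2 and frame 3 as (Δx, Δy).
(-0.6, -0.4)

The cyan circle was at (1.8, 7.7) in frame 2 and (1.2, 7.3) in frame 3.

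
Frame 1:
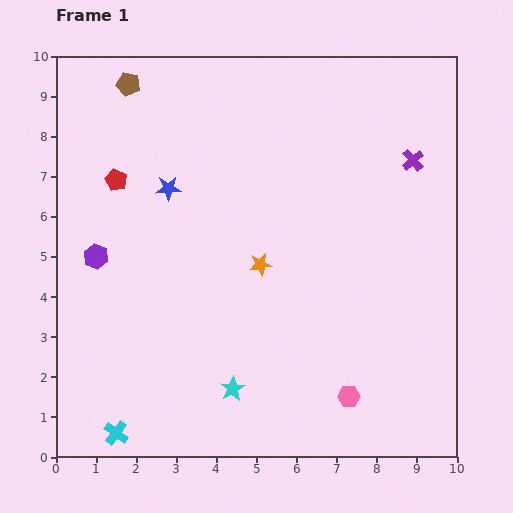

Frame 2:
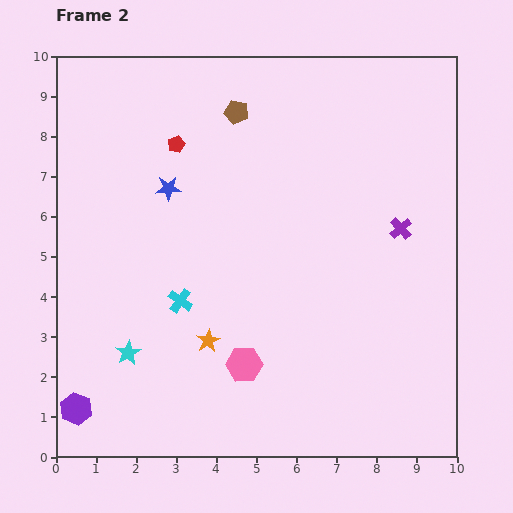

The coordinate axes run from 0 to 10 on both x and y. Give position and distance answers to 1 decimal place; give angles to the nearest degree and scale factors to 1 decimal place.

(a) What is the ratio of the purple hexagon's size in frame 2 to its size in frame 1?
1.3×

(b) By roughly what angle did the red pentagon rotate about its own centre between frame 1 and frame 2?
23° clockwise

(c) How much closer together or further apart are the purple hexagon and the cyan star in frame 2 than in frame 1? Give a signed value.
-2.8

Distance in frame 1: 4.7. Distance in frame 2: 1.9.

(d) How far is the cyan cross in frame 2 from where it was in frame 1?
3.7

The cyan cross moved from (1.5, 0.6) to (3.1, 3.9), a distance of √(1.6² + 3.3²) ≈ 3.7.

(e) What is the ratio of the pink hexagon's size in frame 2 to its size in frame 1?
1.6×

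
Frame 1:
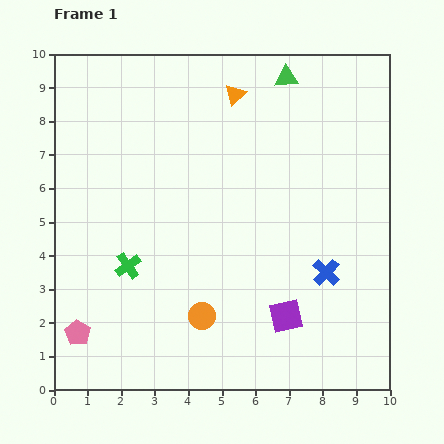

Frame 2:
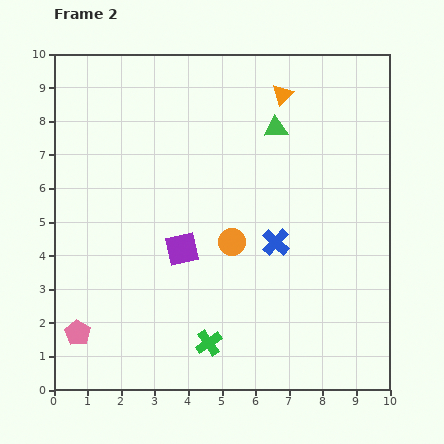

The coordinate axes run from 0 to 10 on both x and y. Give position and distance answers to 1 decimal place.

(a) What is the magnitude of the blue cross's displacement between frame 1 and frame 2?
1.7

The blue cross moved from (8.1, 3.5) to (6.6, 4.4), a distance of √(1.5² + 0.9²) ≈ 1.7.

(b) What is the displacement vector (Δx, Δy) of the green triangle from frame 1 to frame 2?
(-0.3, -1.5)

The green triangle was at (6.9, 9.3) in frame 1 and (6.6, 7.8) in frame 2.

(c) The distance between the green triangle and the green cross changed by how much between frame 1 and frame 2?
-0.6

Distance in frame 1: 7.3. Distance in frame 2: 6.7.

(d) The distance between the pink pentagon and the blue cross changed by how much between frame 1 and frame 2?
-1.1

Distance in frame 1: 7.6. Distance in frame 2: 6.5.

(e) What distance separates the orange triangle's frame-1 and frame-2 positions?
1.4

The orange triangle moved from (5.4, 8.8) to (6.8, 8.8), a distance of √(1.4² + 0.0²) ≈ 1.4.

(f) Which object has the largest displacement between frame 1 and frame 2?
the purple square

(moved 3.7; next 3.3)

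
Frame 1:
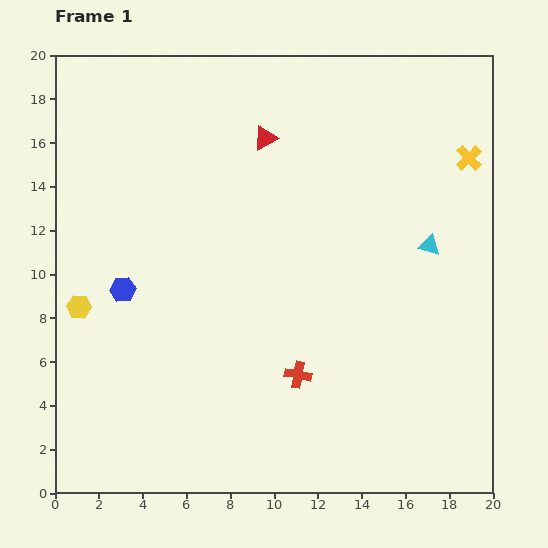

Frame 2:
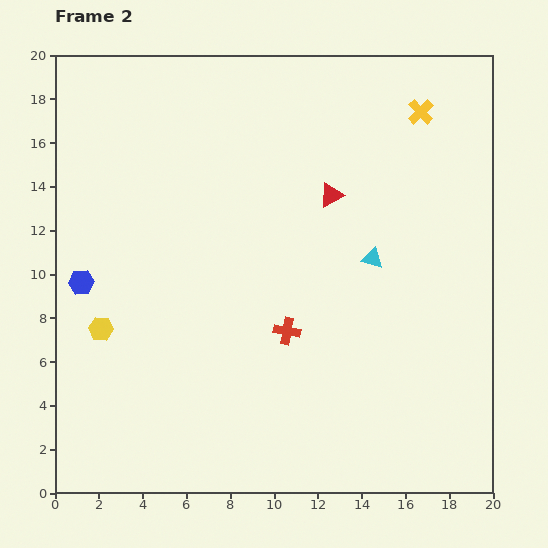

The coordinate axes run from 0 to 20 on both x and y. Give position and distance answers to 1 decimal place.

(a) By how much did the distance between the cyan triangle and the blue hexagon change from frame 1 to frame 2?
-0.8

Distance in frame 1: 14.1. Distance in frame 2: 13.3.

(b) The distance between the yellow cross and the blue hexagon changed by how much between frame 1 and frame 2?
+0.5

Distance in frame 1: 16.9. Distance in frame 2: 17.4.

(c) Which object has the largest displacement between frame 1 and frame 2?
the red triangle

(moved 4.0; next 3.0)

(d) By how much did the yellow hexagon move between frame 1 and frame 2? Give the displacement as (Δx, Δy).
(1.0, -1.0)

The yellow hexagon was at (1.1, 8.5) in frame 1 and (2.1, 7.5) in frame 2.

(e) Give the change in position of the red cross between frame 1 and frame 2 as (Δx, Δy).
(-0.5, 2.0)

The red cross was at (11.1, 5.4) in frame 1 and (10.6, 7.4) in frame 2.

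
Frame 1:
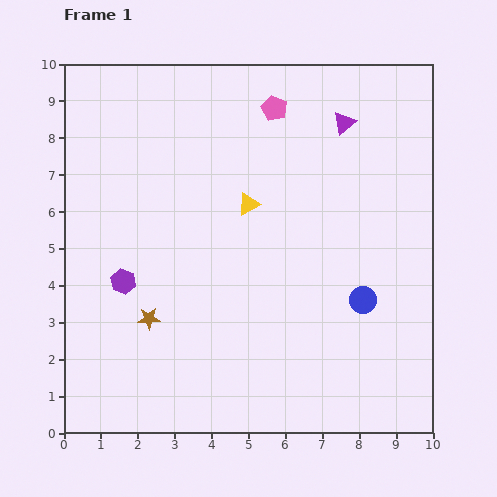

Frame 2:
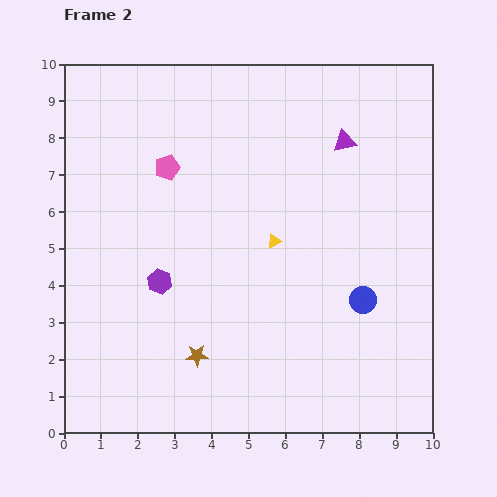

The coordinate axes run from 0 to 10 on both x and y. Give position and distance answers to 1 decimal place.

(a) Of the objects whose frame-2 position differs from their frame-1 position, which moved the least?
the purple triangle

(moved 0.5)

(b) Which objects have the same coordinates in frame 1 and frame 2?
the blue circle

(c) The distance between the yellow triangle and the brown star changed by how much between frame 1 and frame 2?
-0.4

Distance in frame 1: 4.1. Distance in frame 2: 3.7.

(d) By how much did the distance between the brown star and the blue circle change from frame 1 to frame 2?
-1.1

Distance in frame 1: 5.8. Distance in frame 2: 4.7.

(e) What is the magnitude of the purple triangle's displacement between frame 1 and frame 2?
0.5

The purple triangle moved from (7.6, 8.4) to (7.6, 7.9), a distance of √(0.0² + 0.5²) ≈ 0.5.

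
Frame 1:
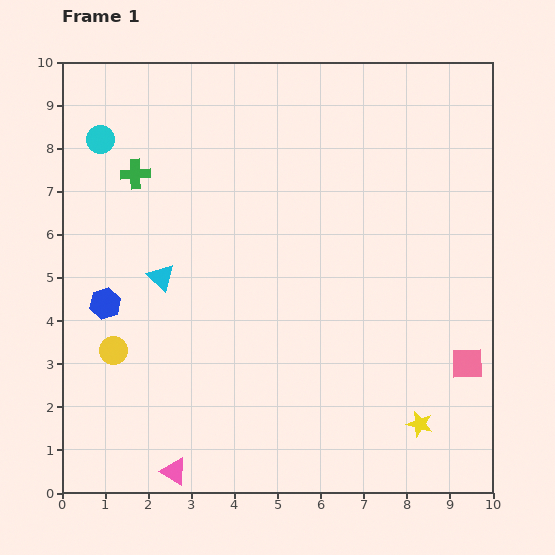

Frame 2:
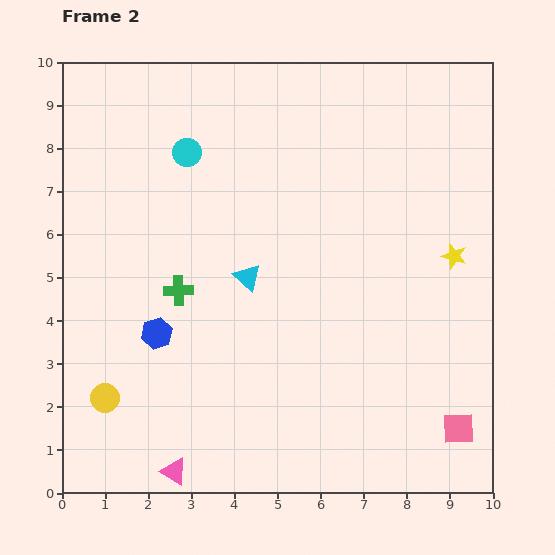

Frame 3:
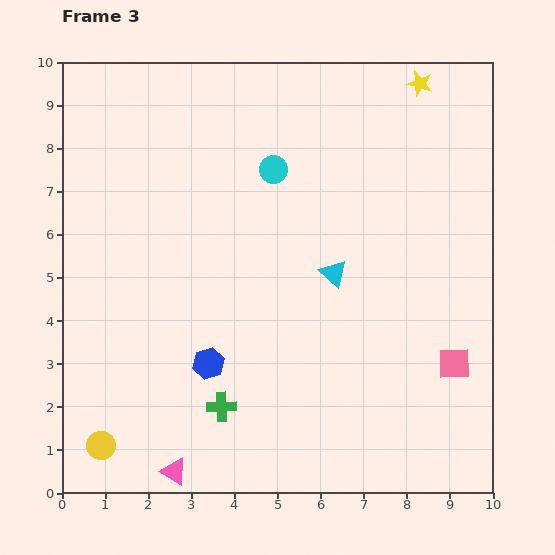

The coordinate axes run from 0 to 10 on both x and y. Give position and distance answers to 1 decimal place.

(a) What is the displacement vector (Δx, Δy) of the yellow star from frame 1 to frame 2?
(0.8, 3.9)

The yellow star was at (8.3, 1.6) in frame 1 and (9.1, 5.5) in frame 2.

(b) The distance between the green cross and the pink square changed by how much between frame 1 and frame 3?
-3.4

Distance in frame 1: 8.9. Distance in frame 3: 5.5.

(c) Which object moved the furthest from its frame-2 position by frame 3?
the yellow star

(moved 4.1; next 2.9)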